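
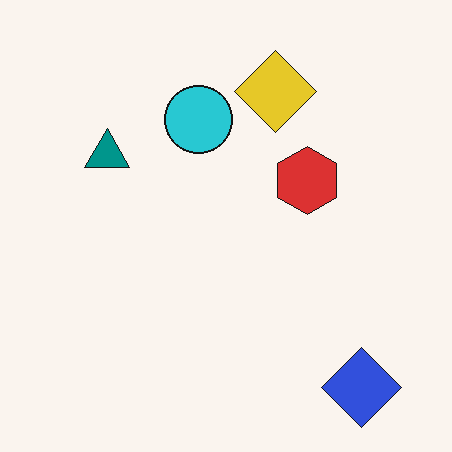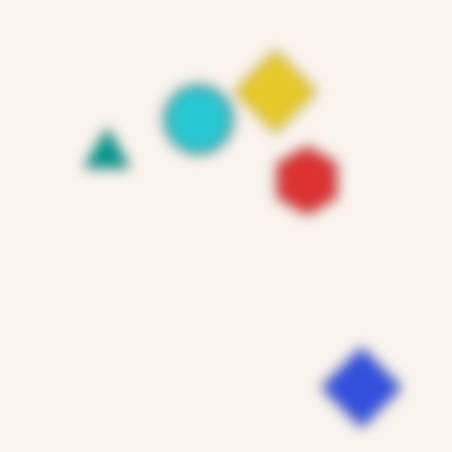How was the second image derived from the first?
The second image is the first heavily blurred.

Shape edges and outlines are uniformly softened across the whole image.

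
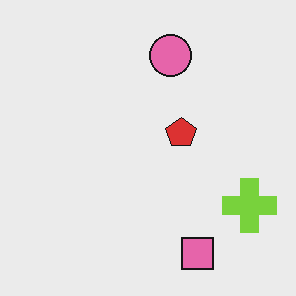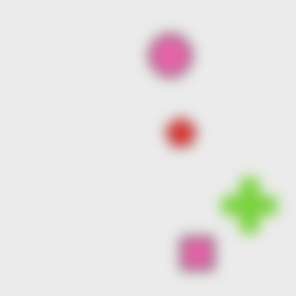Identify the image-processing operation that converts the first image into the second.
The second image is the first heavily blurred.

Shape edges and outlines are uniformly softened across the whole image.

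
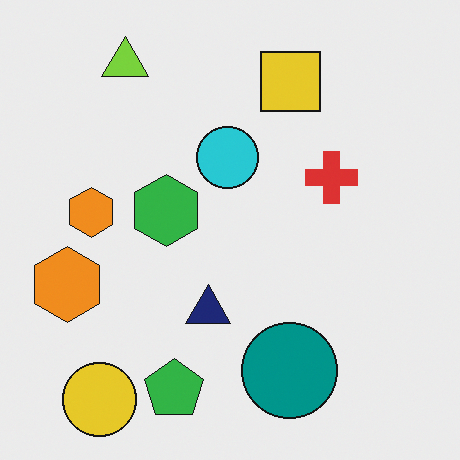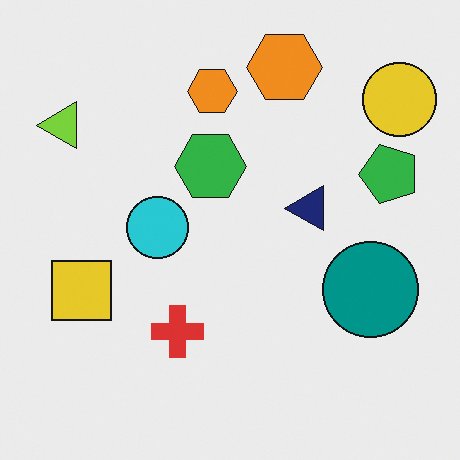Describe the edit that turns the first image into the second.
The transformation is: transposed (reflected across the top-left ↔ bottom-right diagonal).

Shapes have swapped their row and column positions — what was in the top-right is now in the bottom-left — a diagonal reflection.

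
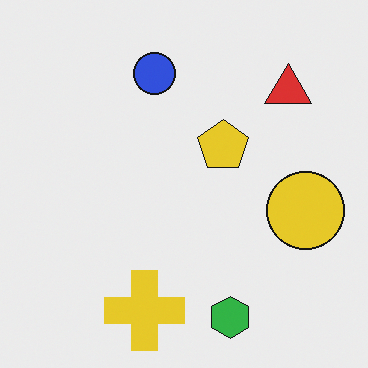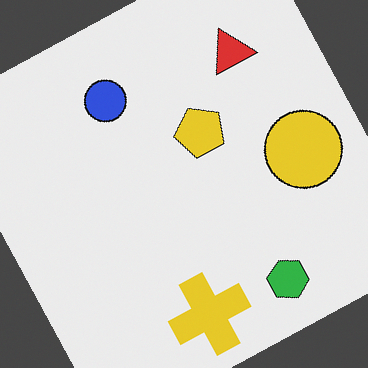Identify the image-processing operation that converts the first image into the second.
Rotated counter-clockwise by a moderate amount.

Every shape is tilted by the same angle and the image corners show triangular fill wedges — a whole-image rotation by a non-right angle.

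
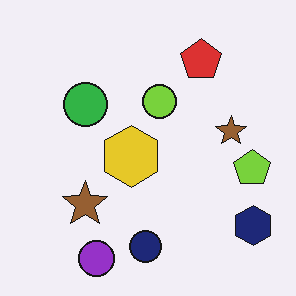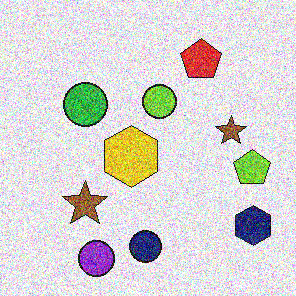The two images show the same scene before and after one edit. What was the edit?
The second image is the first degraded with heavy additive noise.

Random speckle covers the whole image, including the flat background.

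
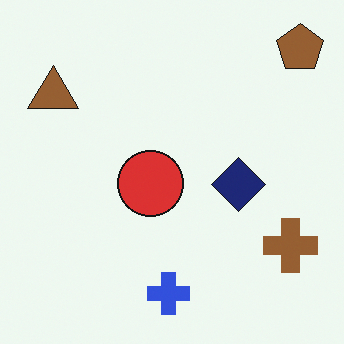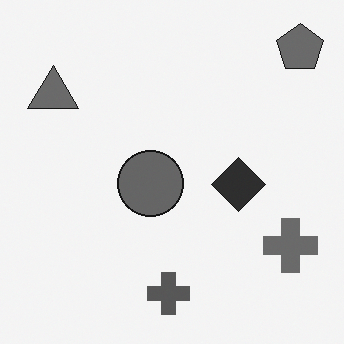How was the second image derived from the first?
It was converted to grayscale.

All color is removed — every shape is now a shade of grey.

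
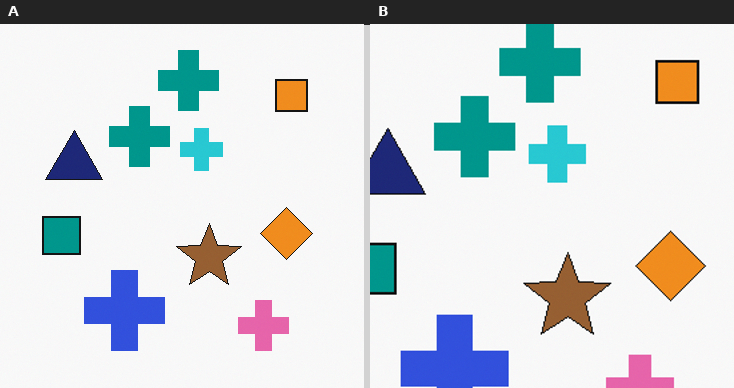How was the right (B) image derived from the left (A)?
This is the original image cropped slightly and scaled back up.

The visible shapes are larger and the field of view is narrower; shapes near the original edges may be partly or wholly outside the frame — a crop-and-rescale.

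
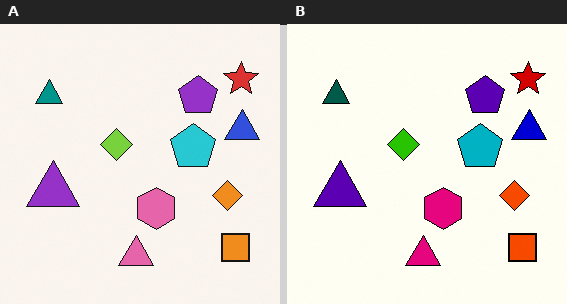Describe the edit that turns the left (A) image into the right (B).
The transformation is: given much higher contrast.

Tones are pushed away from mid-grey across the whole image — a global contrast change.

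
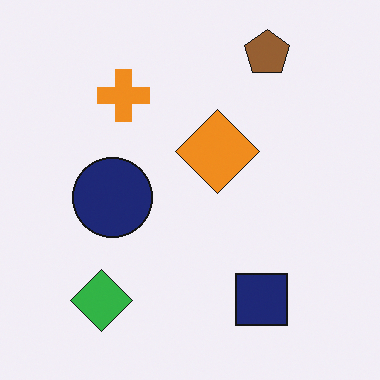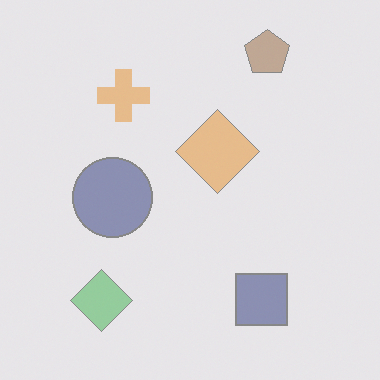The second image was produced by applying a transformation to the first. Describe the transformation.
The second image is the first washed out (contrast reduced).

Tones are pushed toward mid-grey across the whole image — a global contrast change.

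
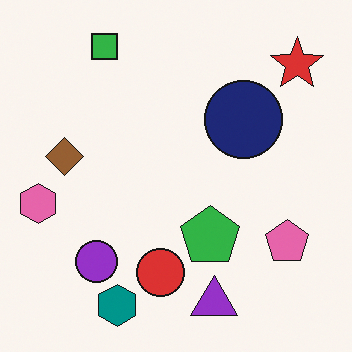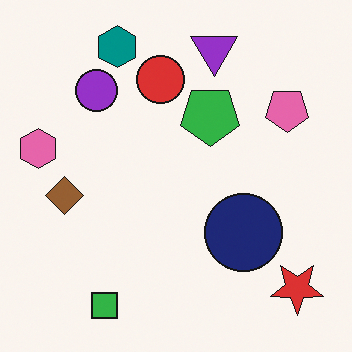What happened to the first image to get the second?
The image was flipped vertically (top ↔ bottom).

The green square is in the top-left of the first image and the bottom-left of the second — shapes on opposite sides of the horizontal midline have swapped in a mirror flip.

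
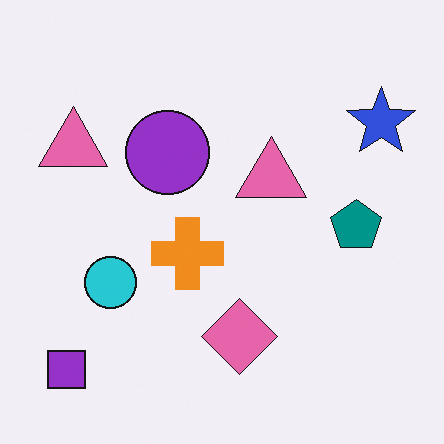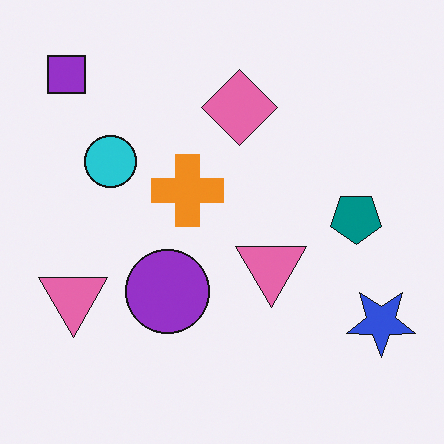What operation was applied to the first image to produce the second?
This is the original image flipped vertically (top ↔ bottom).

The purple square is in the bottom-left of the first image and the top-left of the second — shapes on opposite sides of the horizontal midline have swapped in a mirror flip.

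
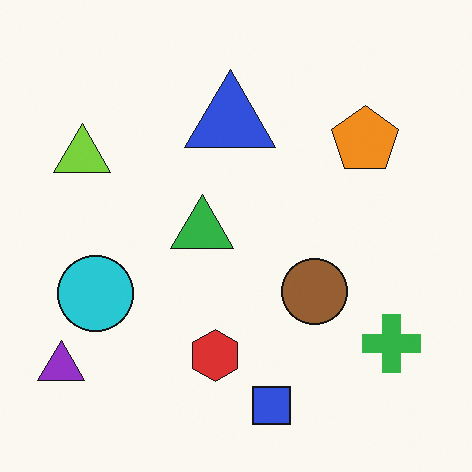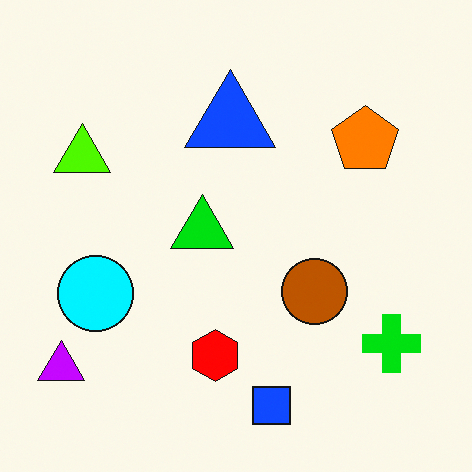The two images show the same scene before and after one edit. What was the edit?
This is the original image made much more vivid (saturation change).

All colors are more vivid — a global saturation change.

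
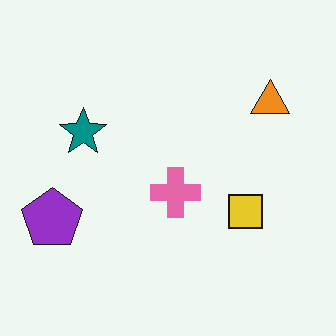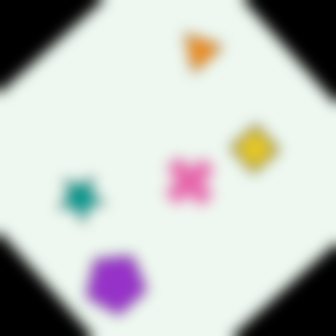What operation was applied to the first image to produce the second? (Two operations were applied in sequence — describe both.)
It was rotated counter-clockwise by a large amount — several tens of degrees, then heavily blurred.

Every shape is tilted by the same angle and the image corners show triangular fill wedges — a whole-image rotation by a non-right angle. Shape edges and outlines are uniformly softened across the whole image.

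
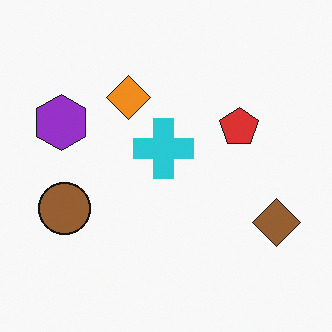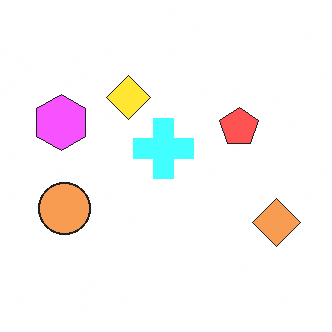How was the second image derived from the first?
The image was noticeably brightened.

Every pixel — background and shapes alike — is uniformly brightened.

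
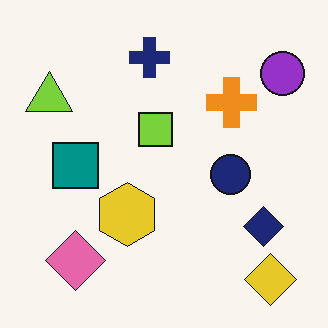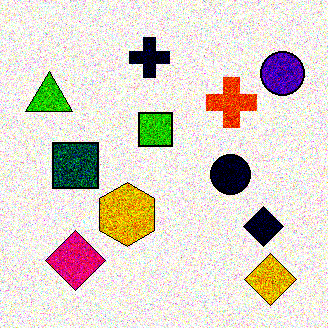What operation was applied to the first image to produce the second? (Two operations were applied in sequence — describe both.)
It was degraded with moderate additive noise, then given much higher contrast.

Random speckle covers the whole image, including the flat background. Tones are pushed away from mid-grey across the whole image — a global contrast change.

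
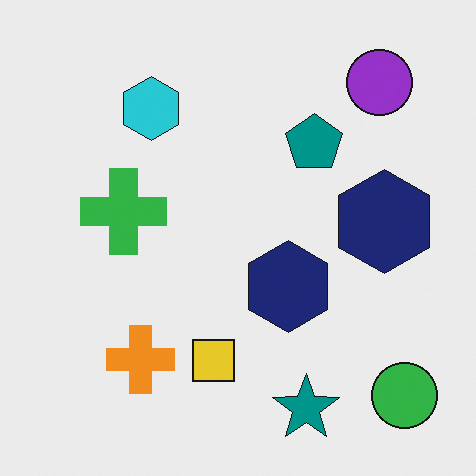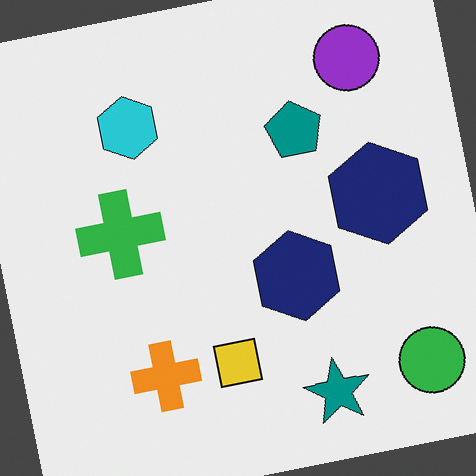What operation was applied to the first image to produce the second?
Rotated counter-clockwise by a few degrees.

Every shape is tilted by the same angle and the image corners show triangular fill wedges — a whole-image rotation by a non-right angle.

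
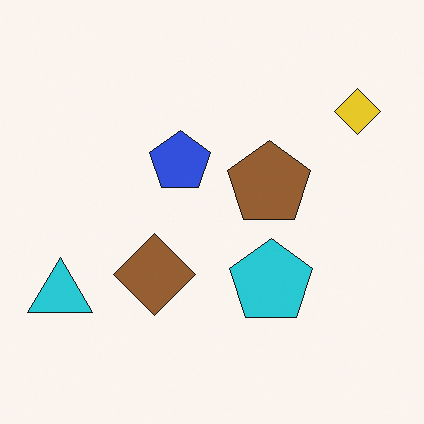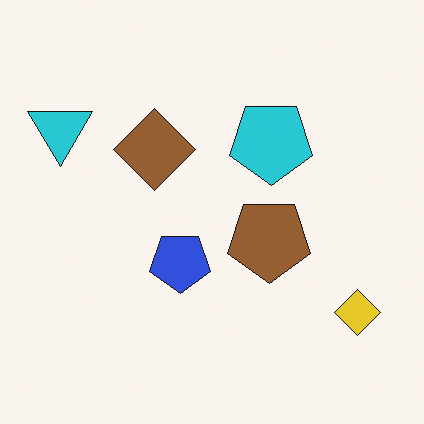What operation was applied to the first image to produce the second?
The second image is the first flipped vertically (top ↔ bottom).

The yellow diamond is in the top-right of the first image and the bottom-right of the second — shapes on opposite sides of the horizontal midline have swapped in a mirror flip.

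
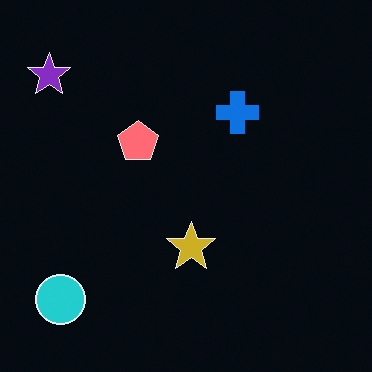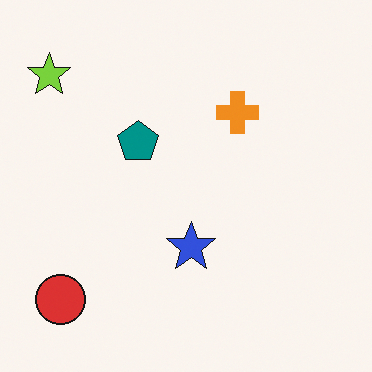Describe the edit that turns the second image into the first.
This is the original image color-inverted (negative).

The light background has become dark and every shape's color is its complement — a photographic negative.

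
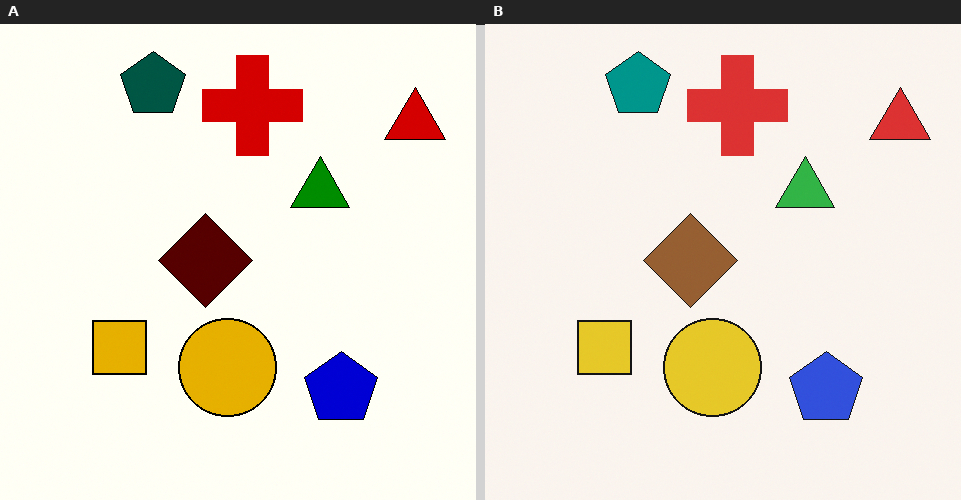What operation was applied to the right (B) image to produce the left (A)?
Boosted in contrast.

Tones are pushed away from mid-grey across the whole image — a global contrast change.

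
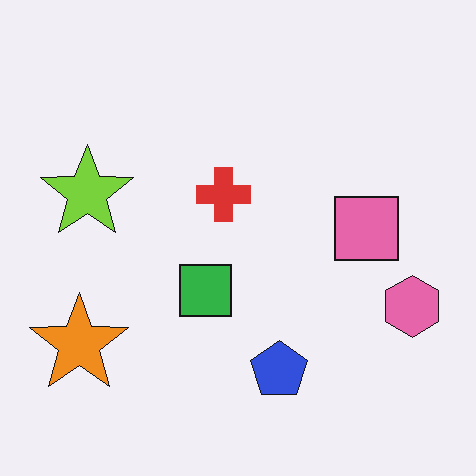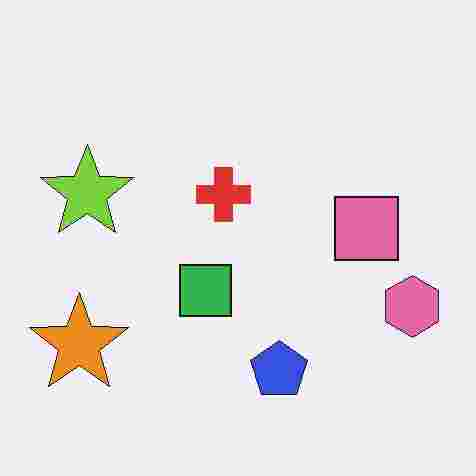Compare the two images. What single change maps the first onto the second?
It was heavily JPEG-compressed with obvious blocking artifacts.

Blocky 8×8 compression artifacts appear around shape edges and the flat background shows ringing — characteristic JPEG degradation.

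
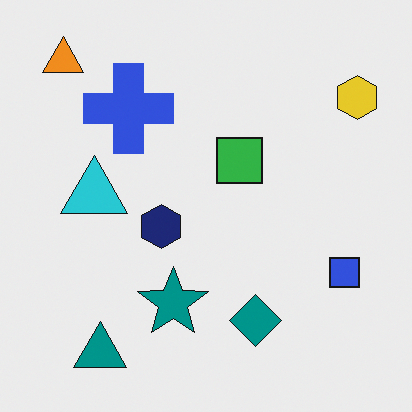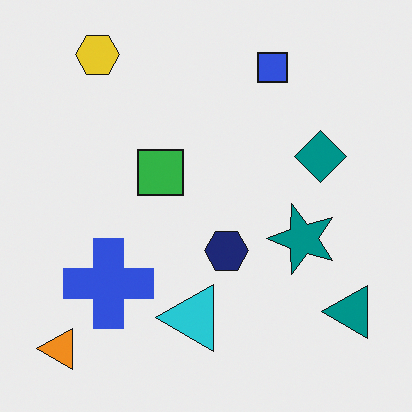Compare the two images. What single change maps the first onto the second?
Rotated 90° counter-clockwise.

The orange triangle sits in the top-left of the first image and the bottom-left of the second — consistent with a whole-image 90° counter-clockwise rotation.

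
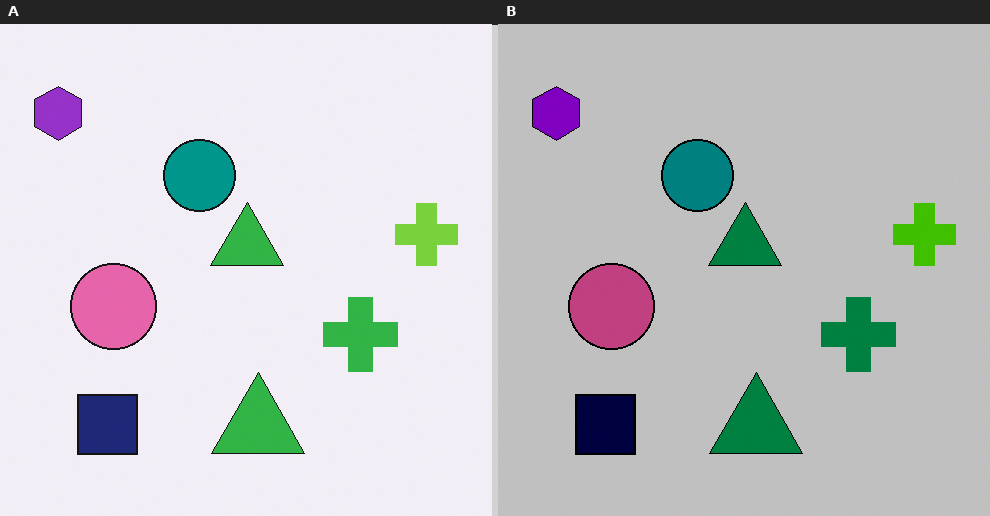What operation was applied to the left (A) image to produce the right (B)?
The transformation is: heavily posterized to just a handful of flat colors.

Each flat color has snapped to a coarser quantized level — most visibly, the near-white background has dropped to a flat grey.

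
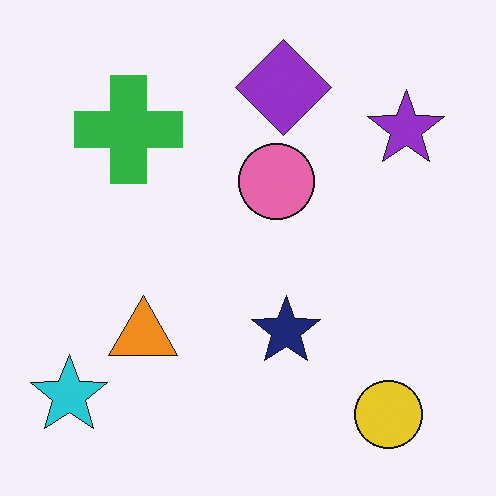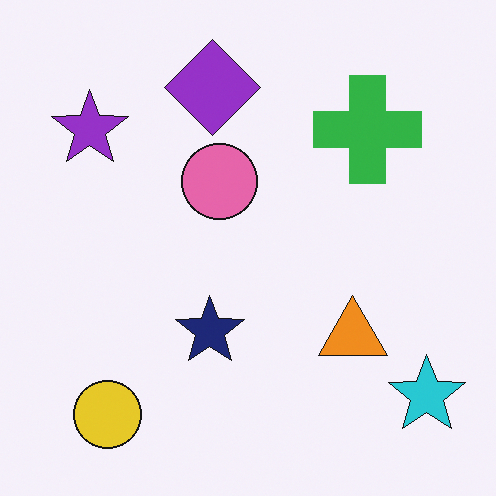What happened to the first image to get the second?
The image was flipped horizontally (left ↔ right).

The cyan star is in the bottom-left of the first image and the bottom-right of the second — shapes on opposite sides of the vertical midline have swapped in a mirror flip.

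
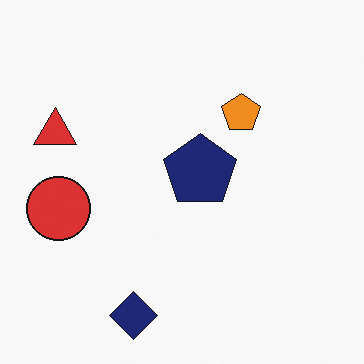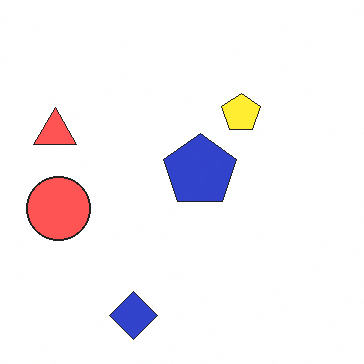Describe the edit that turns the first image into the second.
The second image is the first brightened a lot.

Every pixel — background and shapes alike — is uniformly brightened.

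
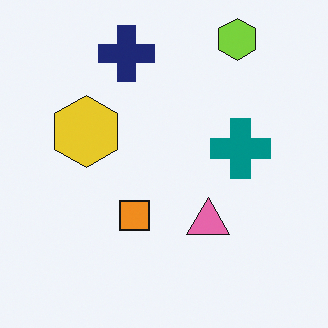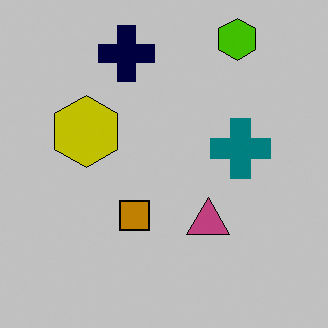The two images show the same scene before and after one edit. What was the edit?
The transformation is: aggressively posterized.

Each flat color has snapped to a coarser quantized level — most visibly, the near-white background has dropped to a flat grey.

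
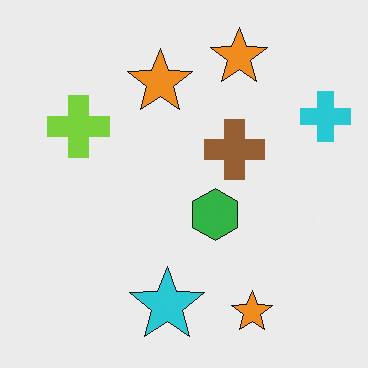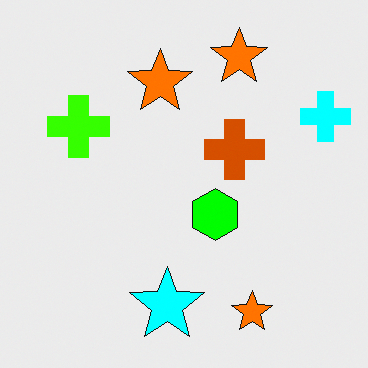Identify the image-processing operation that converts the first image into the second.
This is the original image made much more vivid (saturation change).

All colors are more vivid — a global saturation change.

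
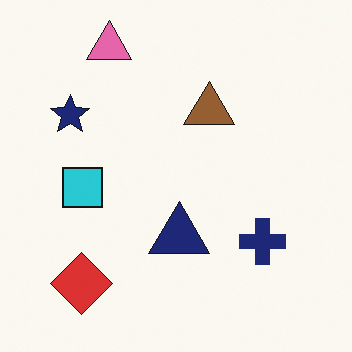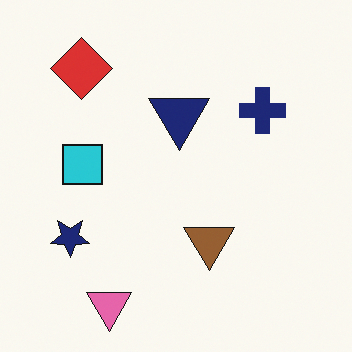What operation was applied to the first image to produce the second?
Flipped vertically (top ↔ bottom).

The pink triangle is in the top-left of the first image and the bottom-left of the second — shapes on opposite sides of the horizontal midline have swapped in a mirror flip.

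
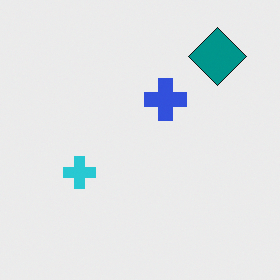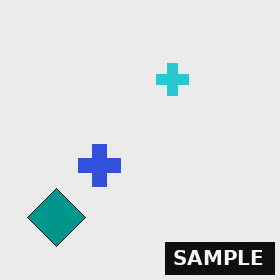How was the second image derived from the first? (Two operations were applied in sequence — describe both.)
The second image is the first transposed (reflected across the top-left ↔ bottom-right diagonal), then watermarked with the text "SAMPLE" in the lower-right corner.

Shapes have swapped their row and column positions — what was in the top-right is now in the bottom-left — a diagonal reflection. A dark label reading "SAMPLE" appears in the lower-right corner.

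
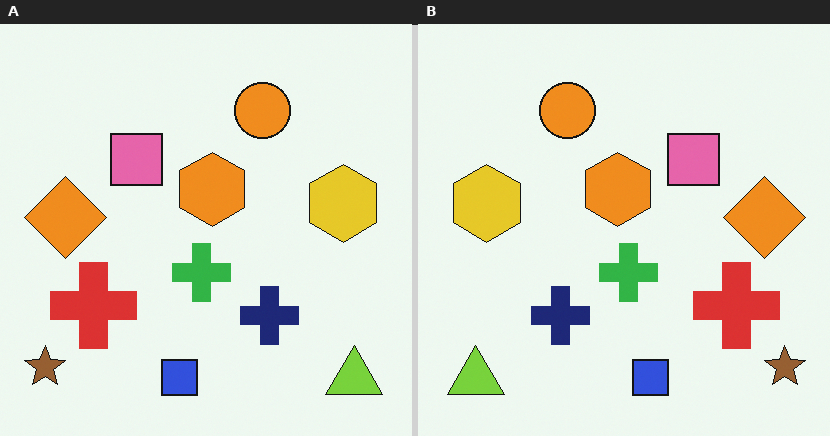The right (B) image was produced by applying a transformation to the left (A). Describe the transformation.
Flipped horizontally (left ↔ right).

The brown star is in the bottom-left of the left (A) image and the bottom-right of the right (B) — shapes on opposite sides of the vertical midline have swapped in a mirror flip.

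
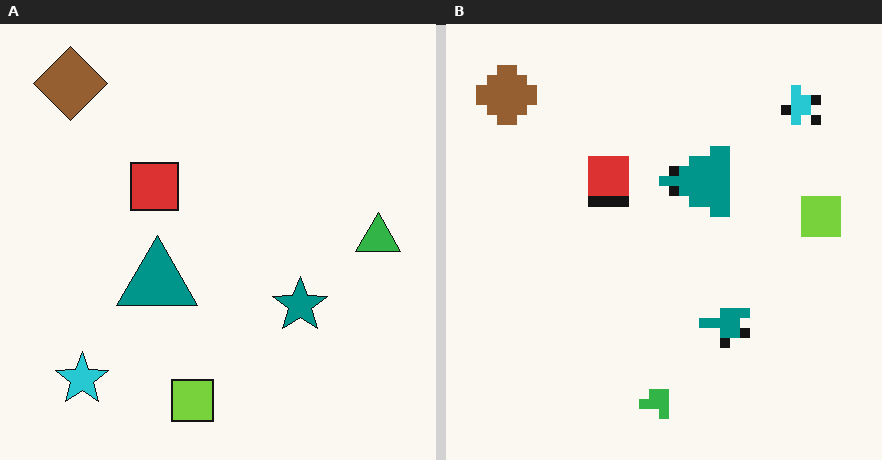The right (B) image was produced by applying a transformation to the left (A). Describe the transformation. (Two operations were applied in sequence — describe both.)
Transposed (reflected across the top-left ↔ bottom-right diagonal), then heavily pixelated into large blocks.

Shapes have swapped their row and column positions — what was in the top-right is now in the bottom-left — a diagonal reflection. Shapes are reduced to large square blocks; fine edges and outlines are lost — a downscale-then-upscale (mosaic) effect.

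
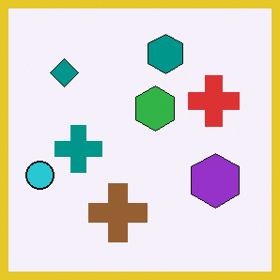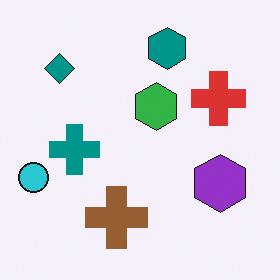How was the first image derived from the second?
The transformation is: framed with a yellow border.

A solid yellow frame runs around the edge of the first image, with the content slightly shrunk inside it.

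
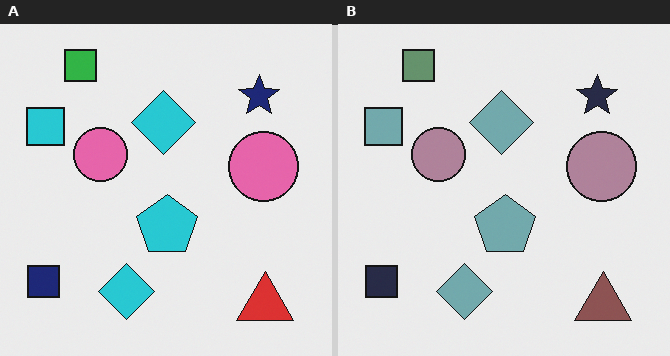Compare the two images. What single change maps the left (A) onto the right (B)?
The transformation is: heavily desaturated.

All colors are more muted and greyish — a global saturation change.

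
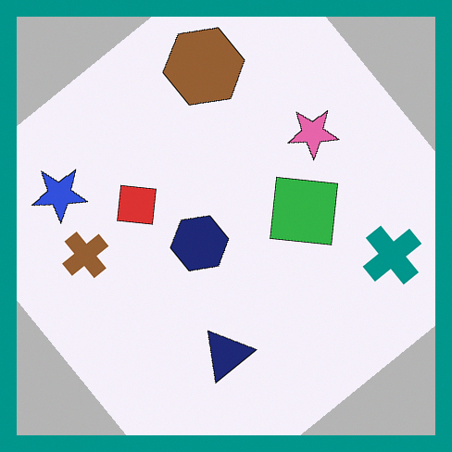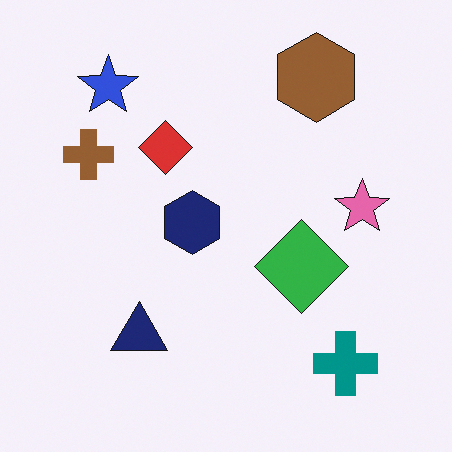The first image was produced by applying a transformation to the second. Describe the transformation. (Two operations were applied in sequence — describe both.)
Rotated counter-clockwise by a large amount — several tens of degrees, then framed with a teal border.

Every shape is tilted by the same angle and the image corners show triangular fill wedges — a whole-image rotation by a non-right angle. A solid teal frame runs around the edge of the first image, with the content slightly shrunk inside it.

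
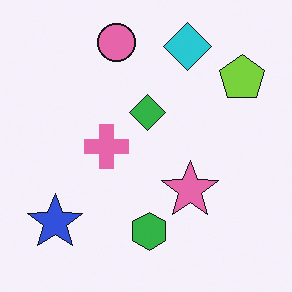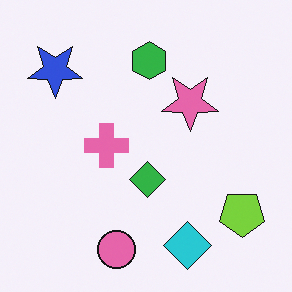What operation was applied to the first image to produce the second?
The second image is the first flipped vertically (top ↔ bottom).

The pink circle is in the top of the first image and the bottom of the second — shapes on opposite sides of the horizontal midline have swapped in a mirror flip.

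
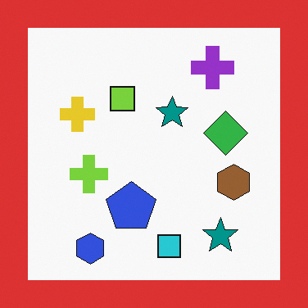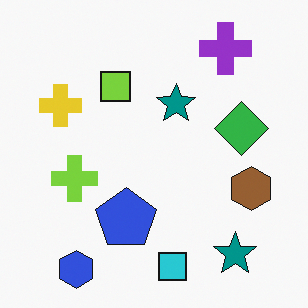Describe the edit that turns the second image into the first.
It was framed with a red border.

A solid red frame runs around the edge of the first image, with the content slightly shrunk inside it.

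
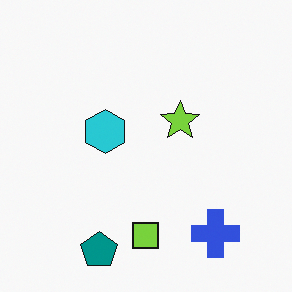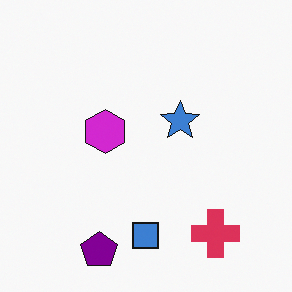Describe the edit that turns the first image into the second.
The image was hue-shifted noticeably.

Every shape's color has rotated by the same amount around the hue wheel — a uniform hue shift.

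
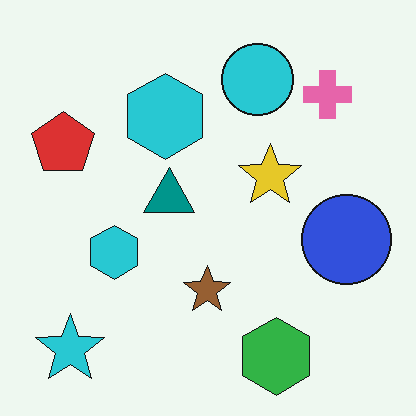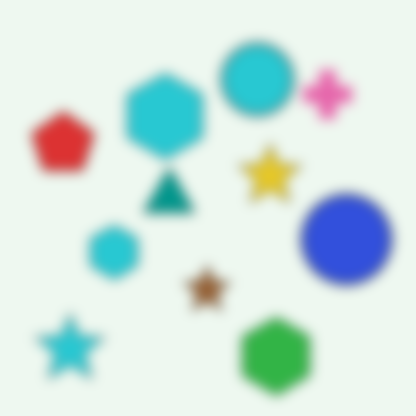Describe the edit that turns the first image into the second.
It was heavily blurred.

Shape edges and outlines are uniformly softened across the whole image.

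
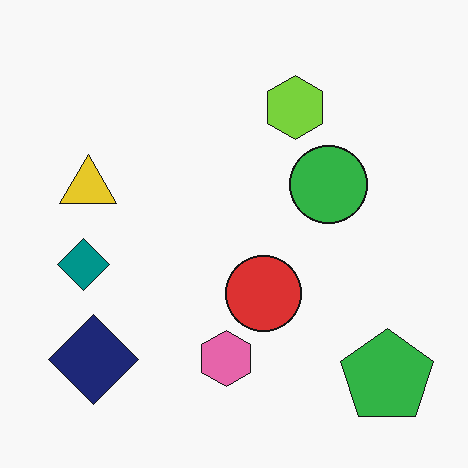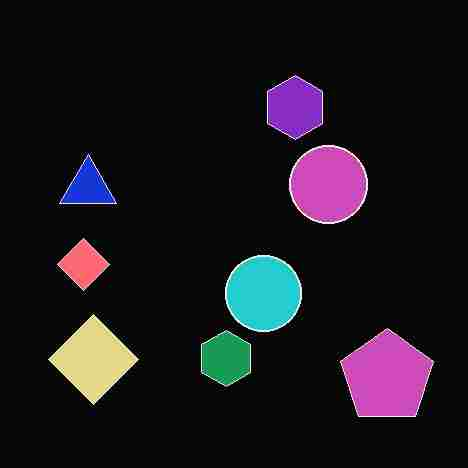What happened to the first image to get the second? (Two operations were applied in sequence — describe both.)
Color-inverted (negative), then degraded with heavy JPEG compression.

The light background has become dark and every shape's color is its complement — a photographic negative. Blocky 8×8 compression artifacts appear around shape edges and the flat background shows ringing — characteristic JPEG degradation.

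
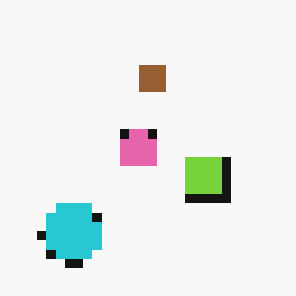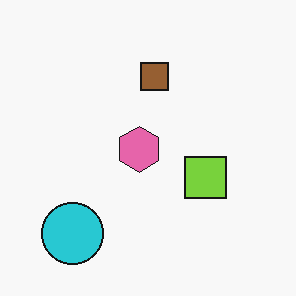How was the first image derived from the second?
It was heavily pixelated into large blocks.

Shapes are reduced to large square blocks; fine edges and outlines are lost — a downscale-then-upscale (mosaic) effect.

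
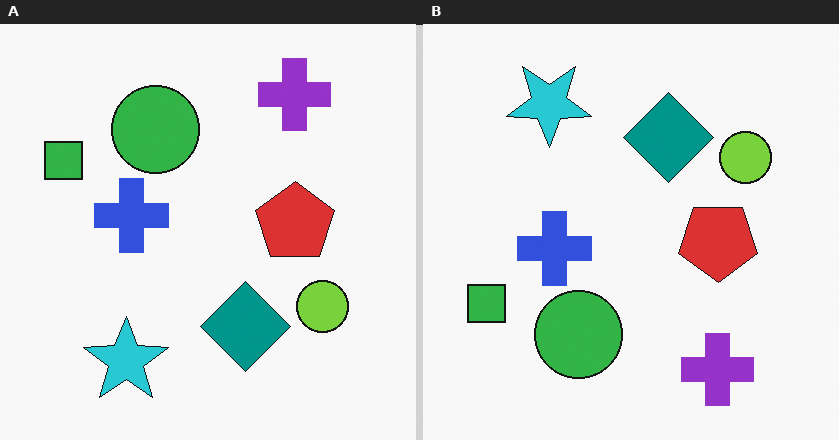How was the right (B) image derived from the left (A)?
This is the original image flipped vertically (top ↔ bottom).

The purple cross is in the top-right of the left (A) image and the bottom-right of the right (B) — shapes on opposite sides of the horizontal midline have swapped in a mirror flip.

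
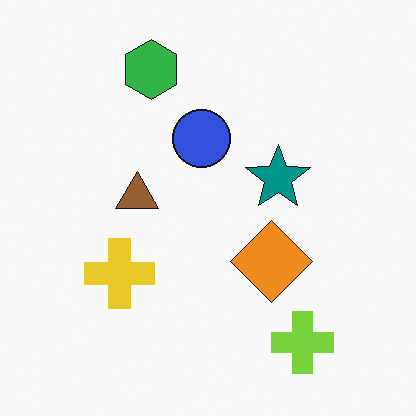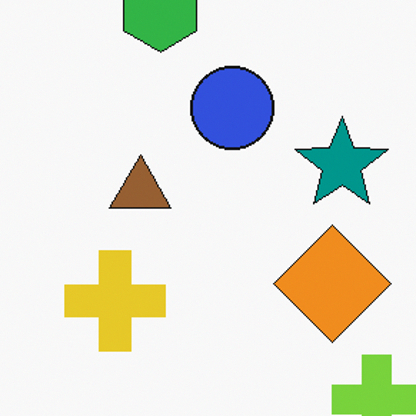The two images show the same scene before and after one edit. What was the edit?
This is the original image cropped slightly and scaled back up.

The visible shapes are larger and the field of view is narrower; shapes near the original edges may be partly or wholly outside the frame — a crop-and-rescale.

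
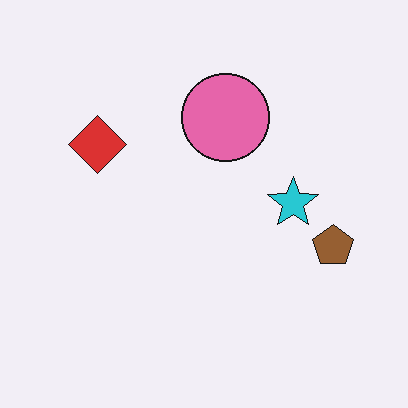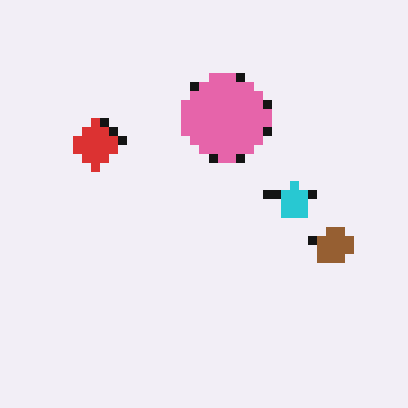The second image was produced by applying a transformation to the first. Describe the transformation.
It was heavily pixelated into large blocks.

Shapes are reduced to large square blocks; fine edges and outlines are lost — a downscale-then-upscale (mosaic) effect.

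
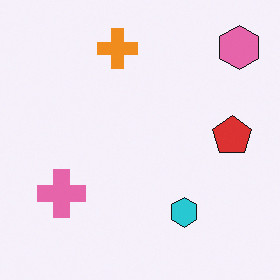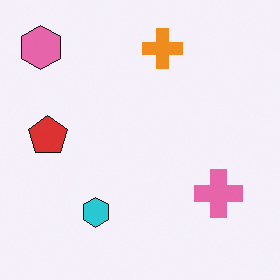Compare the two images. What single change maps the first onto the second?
This is the original image flipped horizontally (left ↔ right).

The pink hexagon is in the top-right of the first image and the top-left of the second — shapes on opposite sides of the vertical midline have swapped in a mirror flip.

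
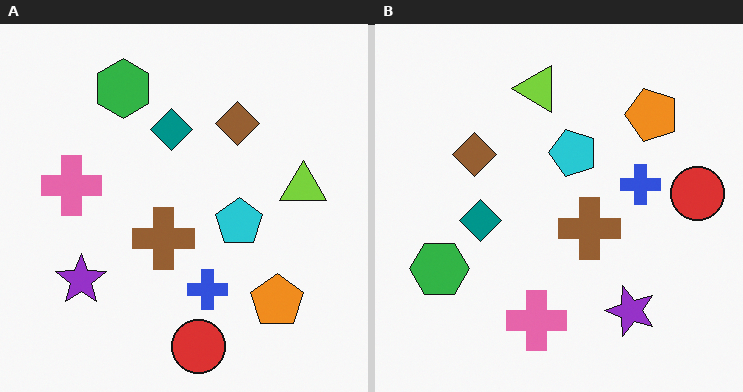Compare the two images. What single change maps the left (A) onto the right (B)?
The transformation is: rotated 90° counter-clockwise.

The red circle sits in the bottom of the left (A) image and the right of the right (B) — consistent with a whole-image 90° counter-clockwise rotation.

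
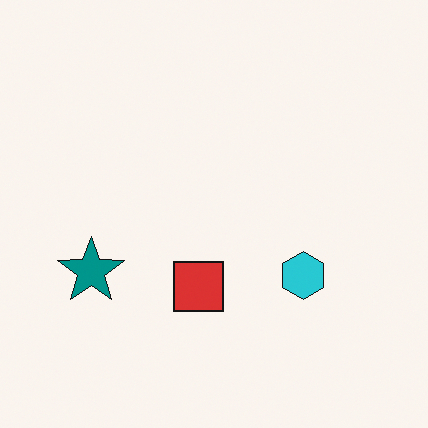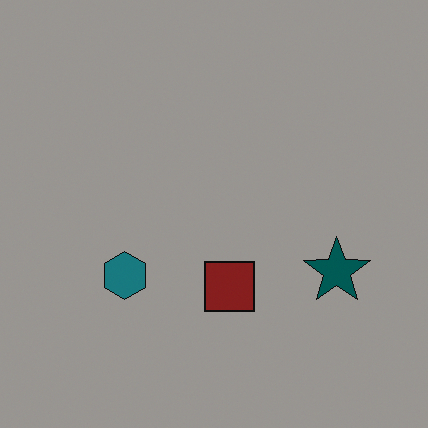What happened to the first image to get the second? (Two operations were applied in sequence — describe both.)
Darkened a lot, then flipped horizontally (left ↔ right).

Every pixel — background and shapes alike — is uniformly darkened. The teal star is in the left of the first image and the right of the second — shapes on opposite sides of the vertical midline have swapped in a mirror flip.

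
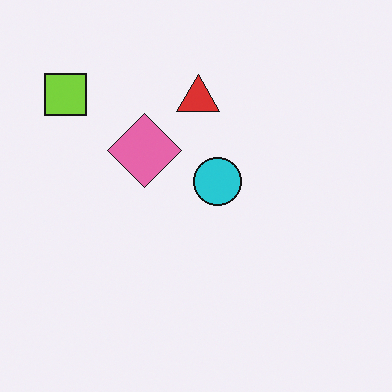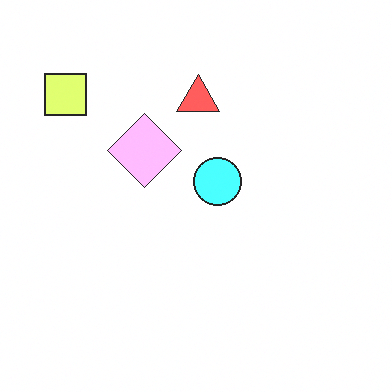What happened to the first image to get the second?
This is the original image noticeably brightened.

Every pixel — background and shapes alike — is uniformly brightened.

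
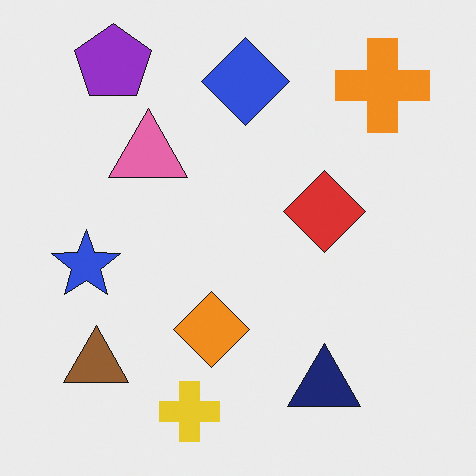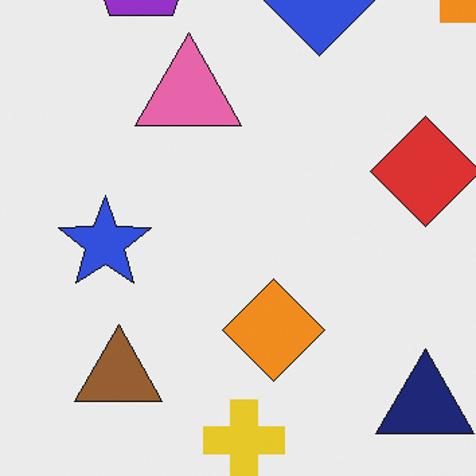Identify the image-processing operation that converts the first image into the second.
This is the original image cropped slightly and scaled back up.

The visible shapes are larger and the field of view is narrower; shapes near the original edges may be partly or wholly outside the frame — a crop-and-rescale.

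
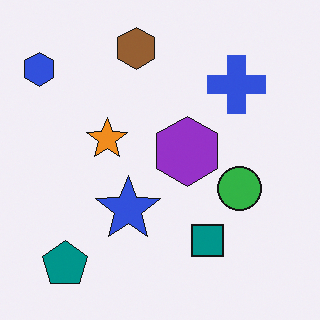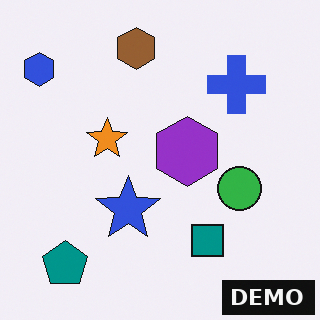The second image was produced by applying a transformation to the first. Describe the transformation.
The image was watermarked with the text "DEMO" in the lower-right corner.

A dark label reading "DEMO" appears in the lower-right corner.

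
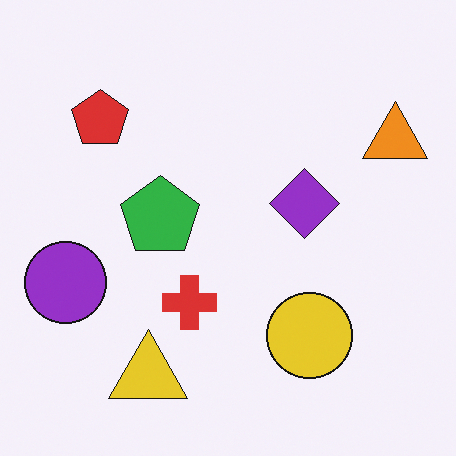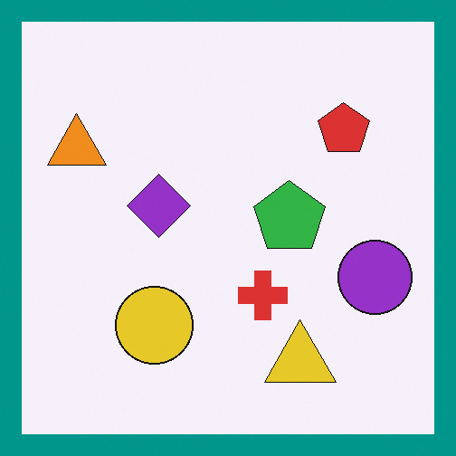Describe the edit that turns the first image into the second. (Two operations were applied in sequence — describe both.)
This is the original image flipped horizontally (left ↔ right), then framed with a teal border.

The orange triangle is in the top-right of the first image and the top-left of the second — shapes on opposite sides of the vertical midline have swapped in a mirror flip. A solid teal frame runs around the edge of the second image, with the content slightly shrunk inside it.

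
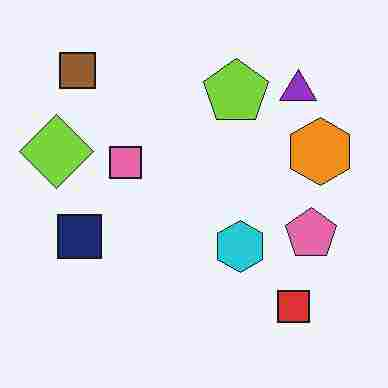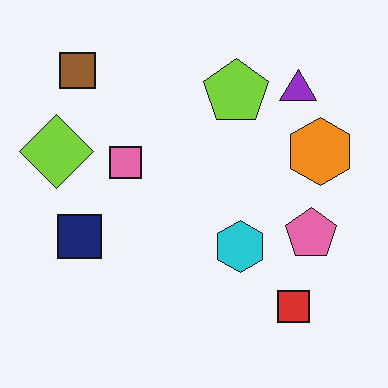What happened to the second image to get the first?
Heavily JPEG-compressed with obvious blocking artifacts.

Blocky 8×8 compression artifacts appear around shape edges and the flat background shows ringing — characteristic JPEG degradation.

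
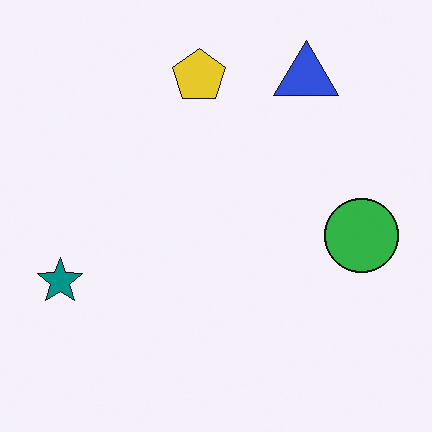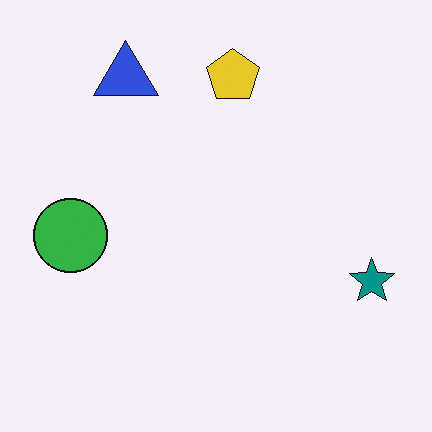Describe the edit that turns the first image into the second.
It was flipped horizontally (left ↔ right).

The teal star is in the left of the first image and the right of the second — shapes on opposite sides of the vertical midline have swapped in a mirror flip.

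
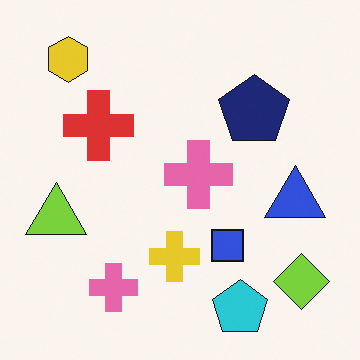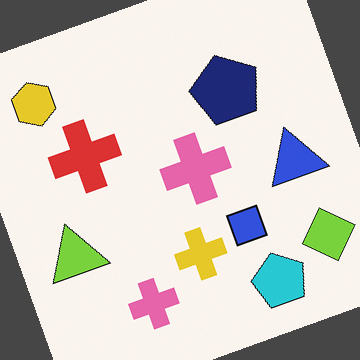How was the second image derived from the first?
The second image is the first rotated counter-clockwise by a moderate amount.

Every shape is tilted by the same angle and the image corners show triangular fill wedges — a whole-image rotation by a non-right angle.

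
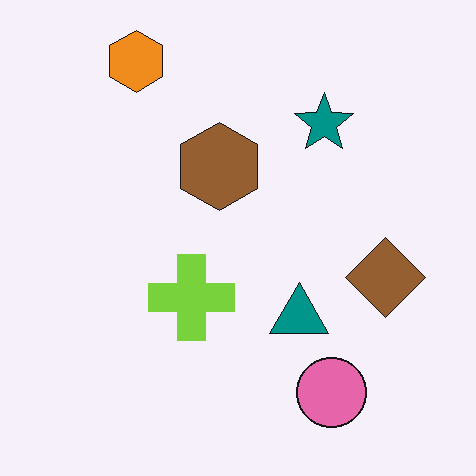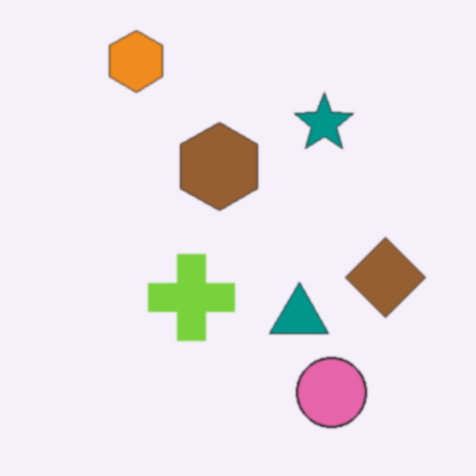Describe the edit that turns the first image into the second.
The image was slightly softened.

Shape edges and outlines are uniformly softened across the whole image.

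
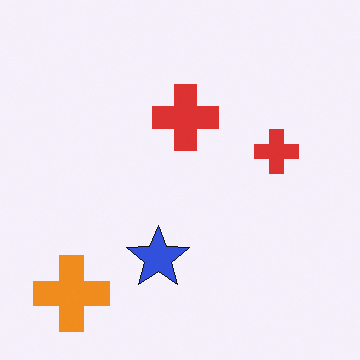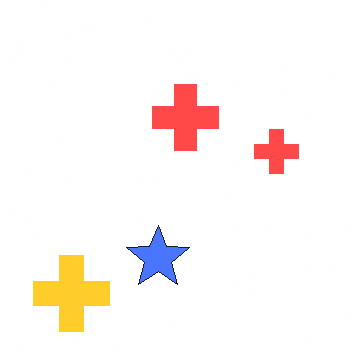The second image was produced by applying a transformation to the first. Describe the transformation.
The second image is the first brightened a lot.

Every pixel — background and shapes alike — is uniformly brightened.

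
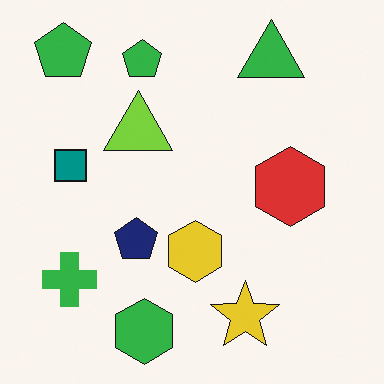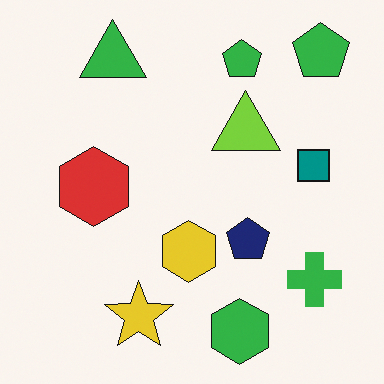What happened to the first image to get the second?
This is the original image flipped horizontally (left ↔ right).

The green cross is in the bottom-left of the first image and the bottom-right of the second — shapes on opposite sides of the vertical midline have swapped in a mirror flip.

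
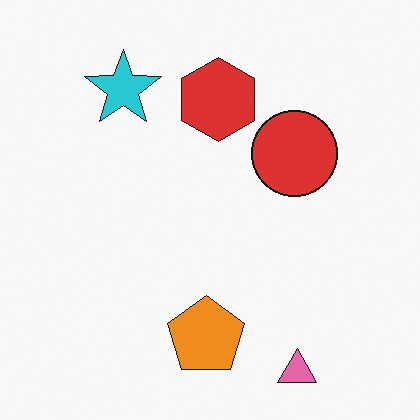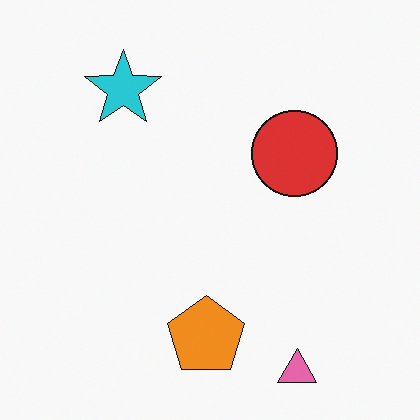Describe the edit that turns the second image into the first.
The image was overlaid with an additional red hexagon.

A red hexagon appears in the first image that is absent from the second.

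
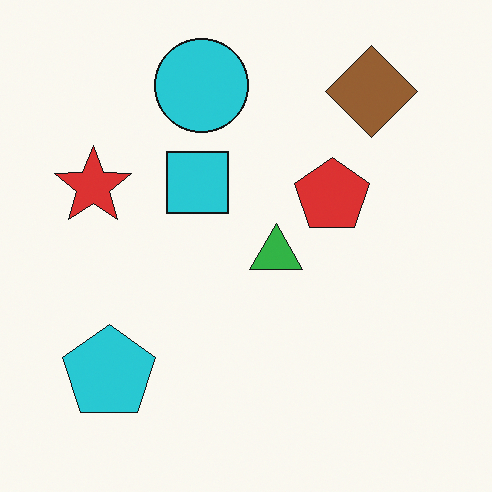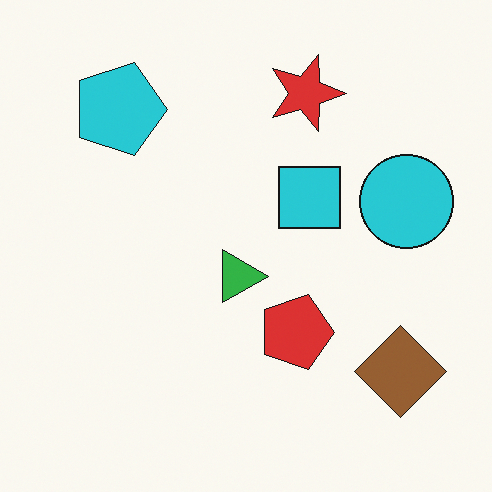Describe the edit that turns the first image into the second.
The second image is the first rotated 90° clockwise.

The brown diamond sits in the top-right of the first image and the bottom-right of the second — consistent with a whole-image 90° clockwise rotation.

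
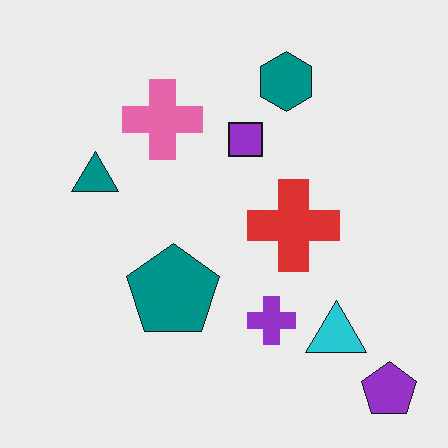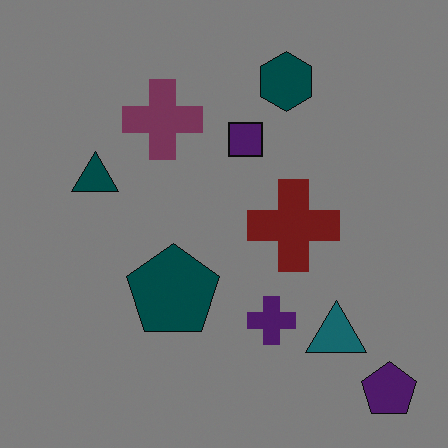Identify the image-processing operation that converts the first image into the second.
The transformation is: noticeably darkened.

Every pixel — background and shapes alike — is uniformly darkened.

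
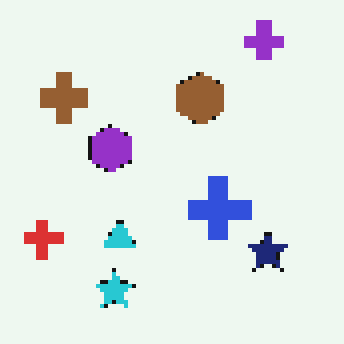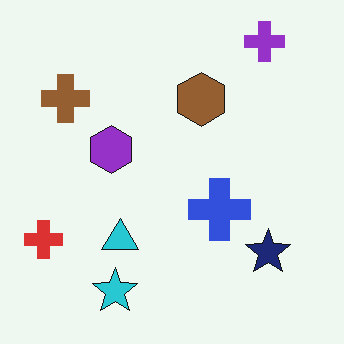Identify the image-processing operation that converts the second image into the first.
The image was mildly pixelated.

Shapes are reduced to large square blocks; fine edges and outlines are lost — a downscale-then-upscale (mosaic) effect.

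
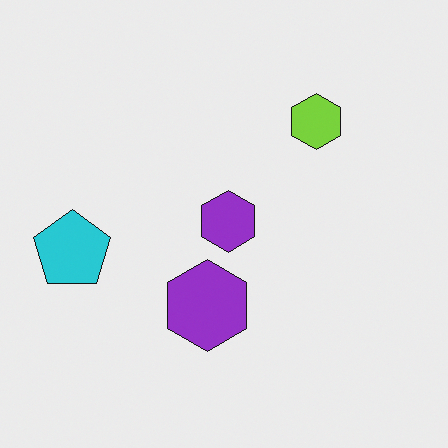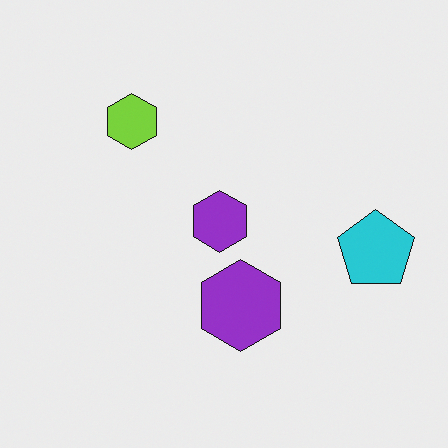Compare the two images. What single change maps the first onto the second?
Flipped horizontally (left ↔ right).

The cyan pentagon is in the left of the first image and the right of the second — shapes on opposite sides of the vertical midline have swapped in a mirror flip.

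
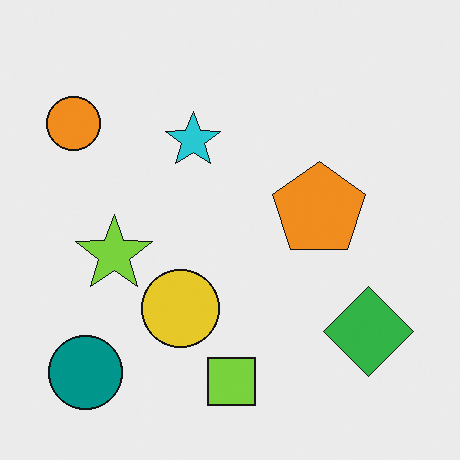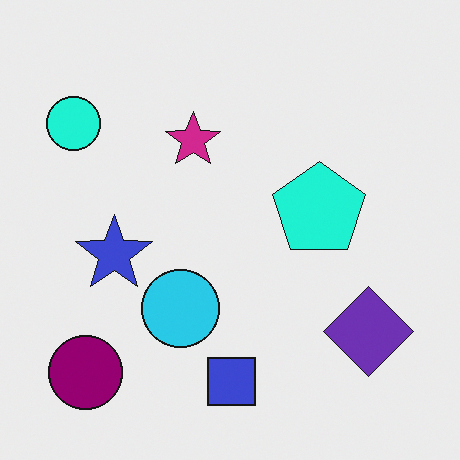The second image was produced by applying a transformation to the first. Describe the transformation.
It was hue-shifted by a moderate amount.

Every shape's color has rotated by the same amount around the hue wheel — a uniform hue shift.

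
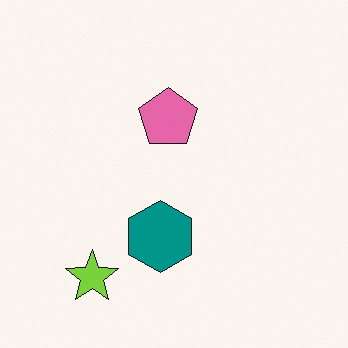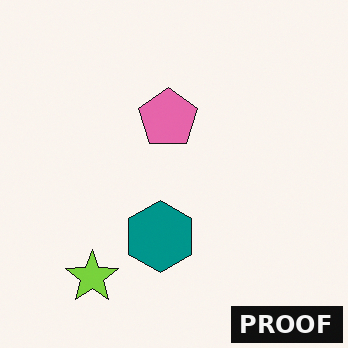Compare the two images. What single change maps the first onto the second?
This is the original image watermarked with the text "PROOF" in the lower-right corner.

A dark label reading "PROOF" appears in the lower-right corner.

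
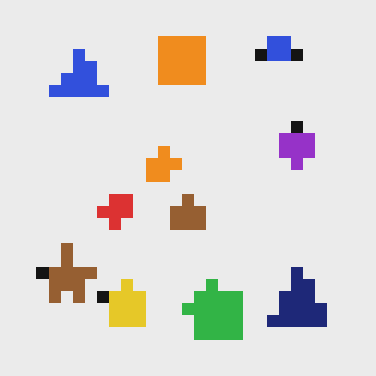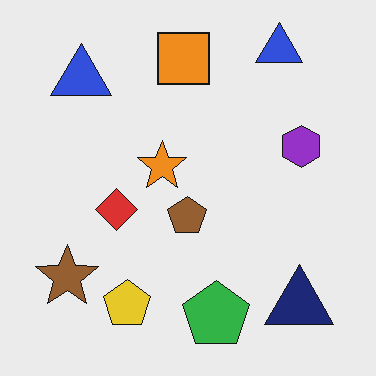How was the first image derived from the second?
It was coarsely pixelated.

Shapes are reduced to large square blocks; fine edges and outlines are lost — a downscale-then-upscale (mosaic) effect.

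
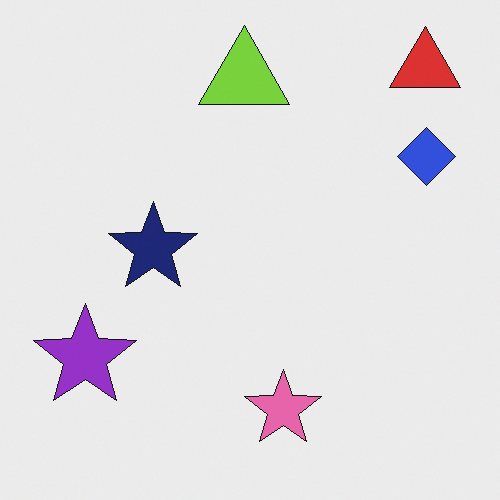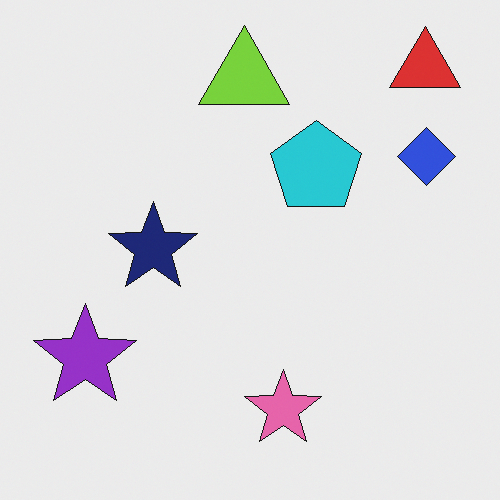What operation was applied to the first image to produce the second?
Overlaid with an additional cyan pentagon.

A cyan pentagon appears in the second image that is absent from the first.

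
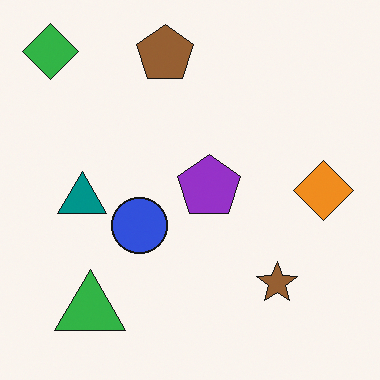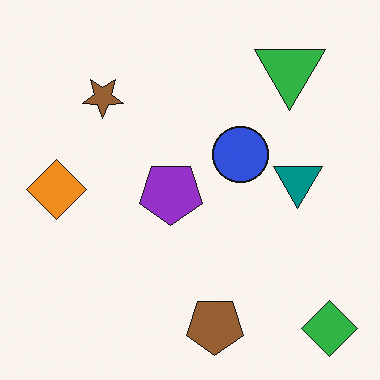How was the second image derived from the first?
The transformation is: rotated 180°.

The green diamond sits in the top-left of the first image and the bottom-right of the second — consistent with a whole-image 180° rotation.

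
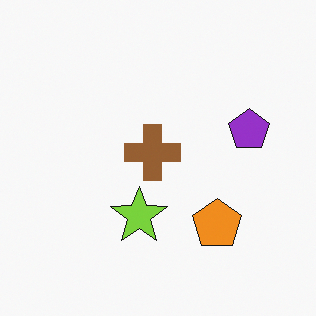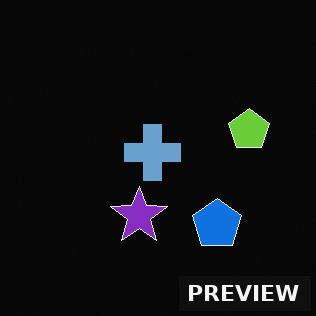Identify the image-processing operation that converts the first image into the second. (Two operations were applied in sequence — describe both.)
It was color-inverted (negative), then watermarked with the text "PREVIEW" in the lower-right corner.

The light background has become dark and every shape's color is its complement — a photographic negative. A dark label reading "PREVIEW" appears in the lower-right corner.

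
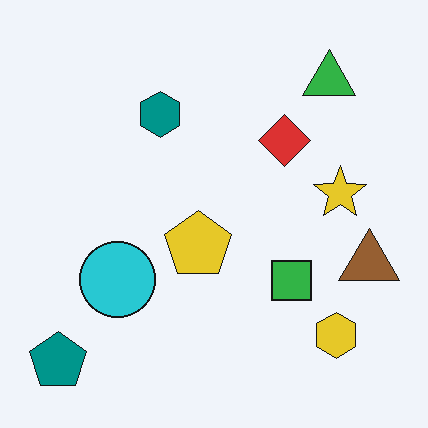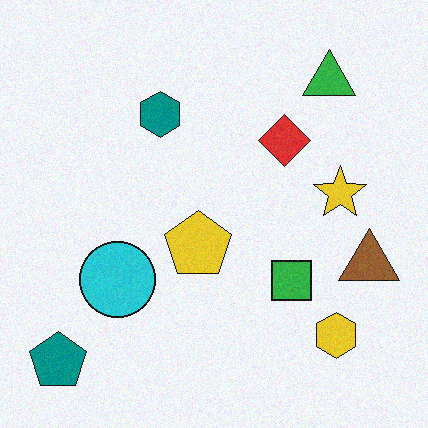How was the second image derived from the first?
The second image is the first degraded with a light layer of grain.

Random speckle covers the whole image, including the flat background.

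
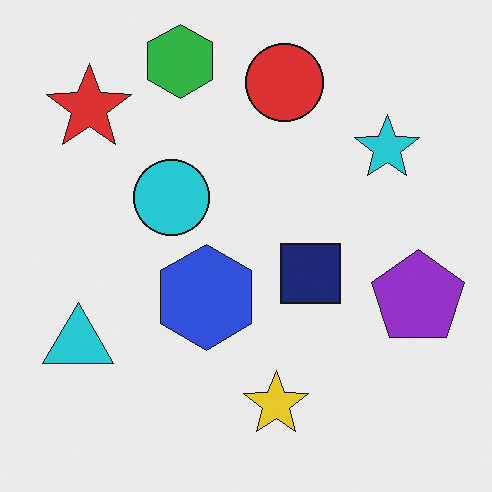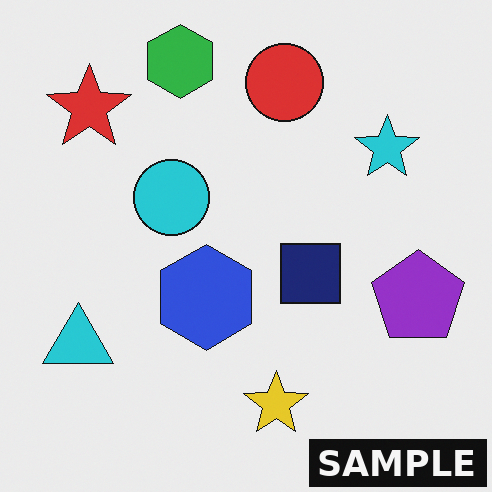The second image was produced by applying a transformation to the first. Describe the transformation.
The transformation is: watermarked with the text "SAMPLE" in the lower-right corner.

A dark label reading "SAMPLE" appears in the lower-right corner.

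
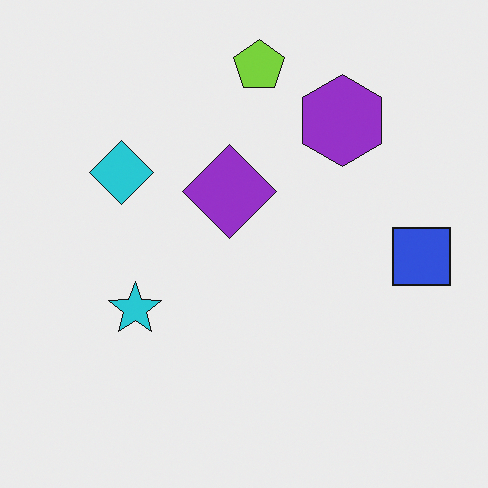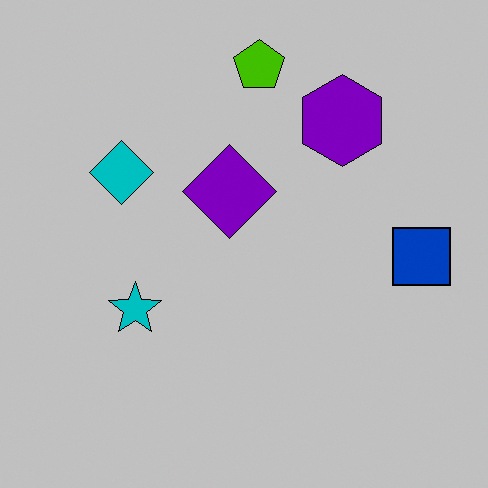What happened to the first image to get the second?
This is the original image aggressively posterized.

Each flat color has snapped to a coarser quantized level — most visibly, the near-white background has dropped to a flat grey.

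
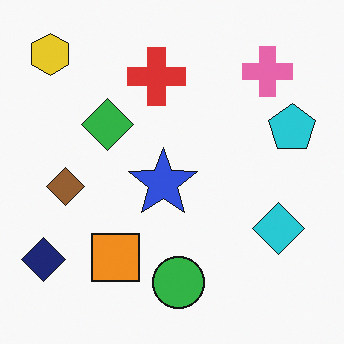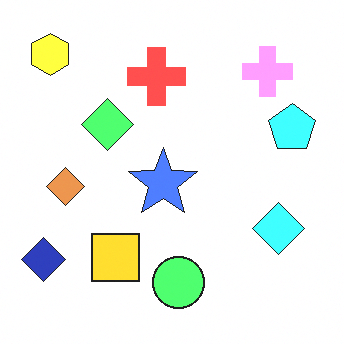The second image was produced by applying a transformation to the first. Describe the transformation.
It was brightened a lot.

Every pixel — background and shapes alike — is uniformly brightened.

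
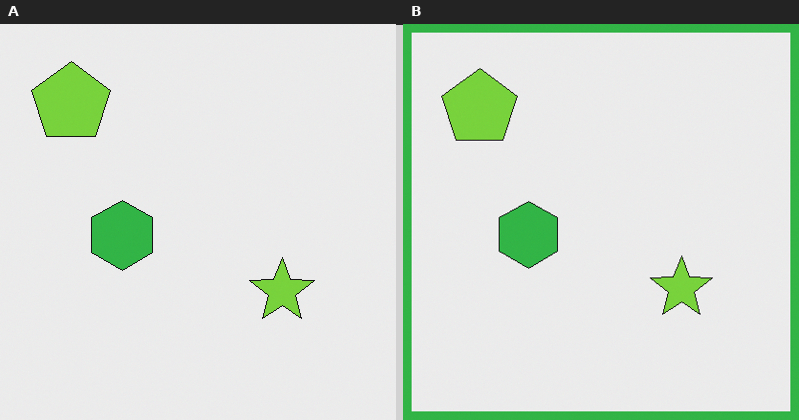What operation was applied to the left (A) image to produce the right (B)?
Framed with a green border.

A solid green frame runs around the edge of the right (B) image, with the content slightly shrunk inside it.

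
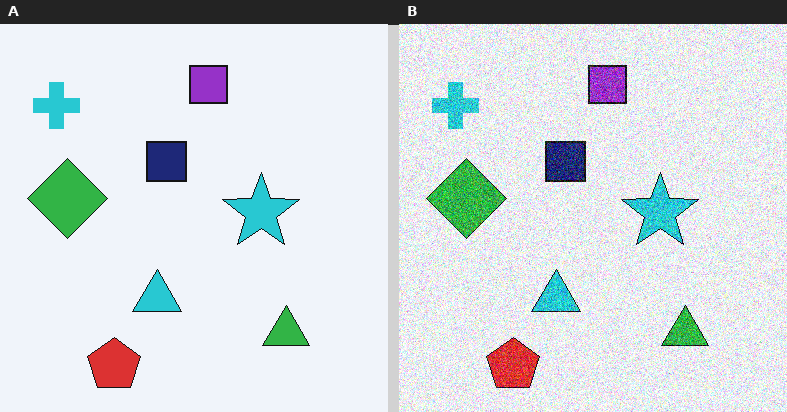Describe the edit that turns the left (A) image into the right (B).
This is the original image degraded with a thick layer of grain.

Random speckle covers the whole image, including the flat background.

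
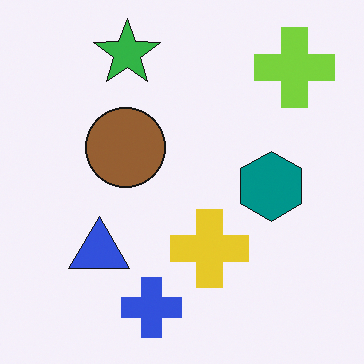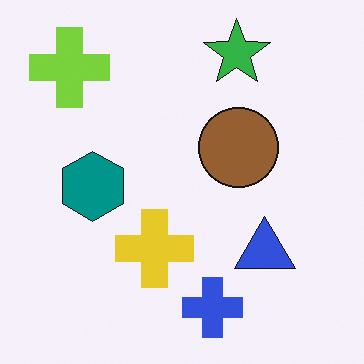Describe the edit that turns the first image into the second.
The transformation is: flipped horizontally (left ↔ right).

The lime cross is in the top-right of the first image and the top-left of the second — shapes on opposite sides of the vertical midline have swapped in a mirror flip.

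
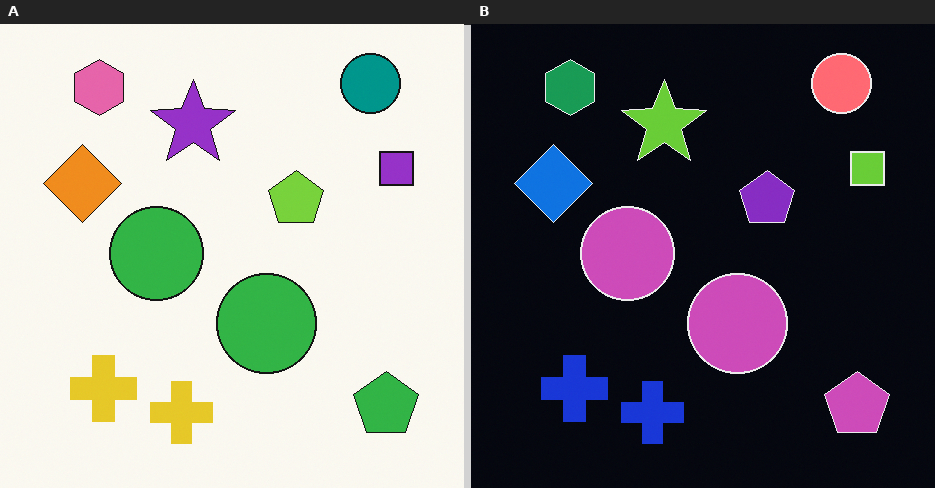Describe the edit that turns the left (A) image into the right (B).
The transformation is: color-inverted (negative).

The light background has become dark and every shape's color is its complement — a photographic negative.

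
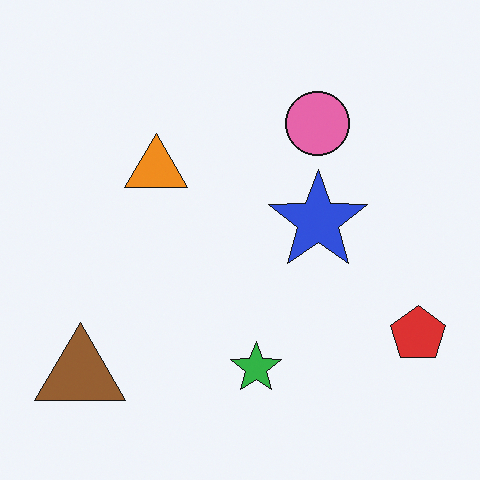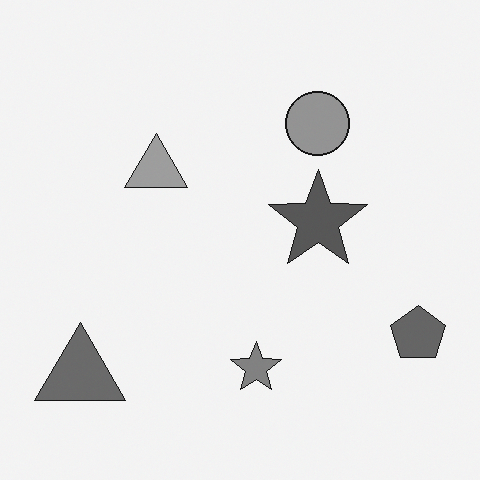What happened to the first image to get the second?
The image was converted to grayscale.

All color is removed — every shape is now a shade of grey.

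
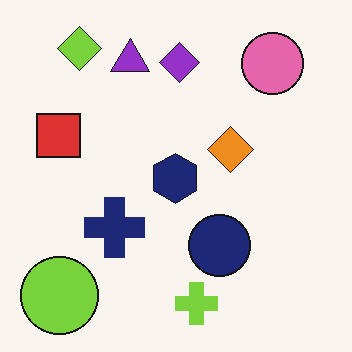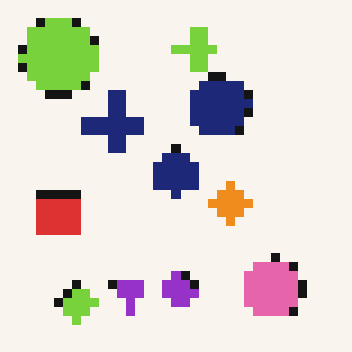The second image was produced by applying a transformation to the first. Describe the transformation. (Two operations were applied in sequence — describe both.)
This is the original image coarsely pixelated, then flipped vertically (top ↔ bottom).

Shapes are reduced to large square blocks; fine edges and outlines are lost — a downscale-then-upscale (mosaic) effect. The lime diamond is in the top-left of the first image and the bottom-left of the second — shapes on opposite sides of the horizontal midline have swapped in a mirror flip.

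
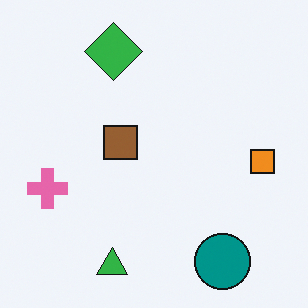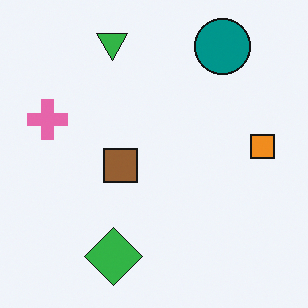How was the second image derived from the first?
The image was flipped vertically (top ↔ bottom).

The green triangle is in the bottom of the first image and the top of the second — shapes on opposite sides of the horizontal midline have swapped in a mirror flip.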